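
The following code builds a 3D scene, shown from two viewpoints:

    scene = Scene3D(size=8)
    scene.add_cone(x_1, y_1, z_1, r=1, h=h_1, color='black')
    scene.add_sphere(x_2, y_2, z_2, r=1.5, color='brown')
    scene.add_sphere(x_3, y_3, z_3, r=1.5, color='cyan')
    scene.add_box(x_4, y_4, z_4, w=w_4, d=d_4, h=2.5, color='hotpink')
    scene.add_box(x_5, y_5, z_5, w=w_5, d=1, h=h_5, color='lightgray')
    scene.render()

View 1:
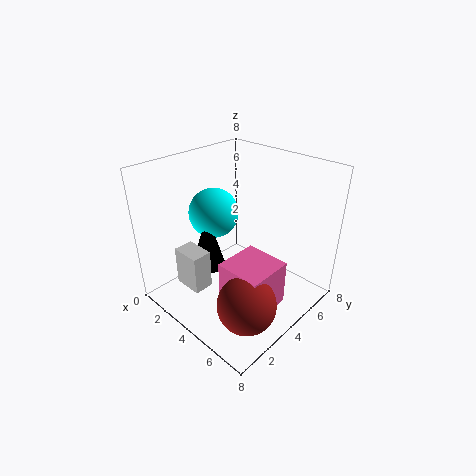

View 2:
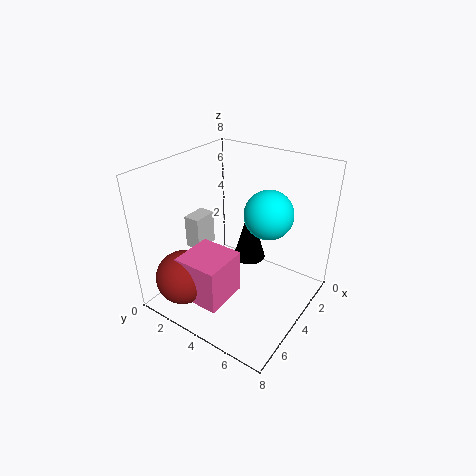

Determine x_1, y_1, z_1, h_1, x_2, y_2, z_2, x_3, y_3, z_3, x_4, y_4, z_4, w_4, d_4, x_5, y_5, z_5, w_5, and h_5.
x_1 = 2
y_1 = 3.5
z_1 = 1.5
h_1 = 3.5
x_2 = 6.5
y_2 = 2
z_2 = 2
x_3 = 1.5
y_3 = 4.5
z_3 = 4.5
x_4 = 4.5
y_4 = 2
z_4 = 1
w_4 = 2.5
d_4 = 2.5
x_5 = 3
y_5 = 0.5
z_5 = 2.5
w_5 = 1.5
h_5 = 2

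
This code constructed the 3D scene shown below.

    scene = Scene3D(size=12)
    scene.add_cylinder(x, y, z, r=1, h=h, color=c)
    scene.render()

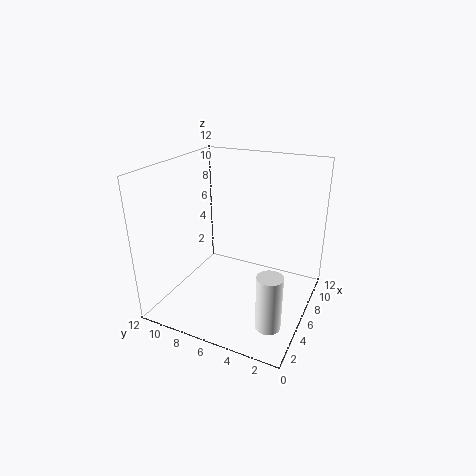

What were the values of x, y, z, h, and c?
x = 3; y = 2; z = 0.5; h = 4.5; c = 'white'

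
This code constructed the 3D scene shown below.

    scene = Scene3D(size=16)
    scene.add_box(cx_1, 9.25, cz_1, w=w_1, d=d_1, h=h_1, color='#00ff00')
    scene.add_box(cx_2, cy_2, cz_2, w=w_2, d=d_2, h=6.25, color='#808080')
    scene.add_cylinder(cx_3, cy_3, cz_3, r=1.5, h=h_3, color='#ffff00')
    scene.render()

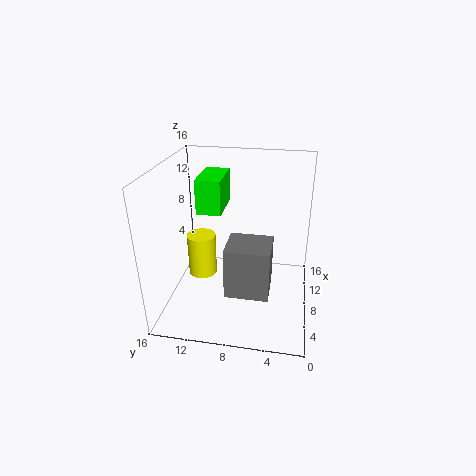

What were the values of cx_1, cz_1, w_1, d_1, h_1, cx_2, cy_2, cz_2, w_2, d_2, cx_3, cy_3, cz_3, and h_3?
cx_1 = 5.25, cz_1 = 11.75, w_1 = 4.75, d_1 = 2.5, h_1 = 3.5, cx_2 = 6.75, cy_2 = 4.25, cz_2 = 0.5, w_2 = 4.75, d_2 = 5.25, cx_3 = 5.75, cy_3 = 11.5, cz_3 = 4.75, h_3 = 4.5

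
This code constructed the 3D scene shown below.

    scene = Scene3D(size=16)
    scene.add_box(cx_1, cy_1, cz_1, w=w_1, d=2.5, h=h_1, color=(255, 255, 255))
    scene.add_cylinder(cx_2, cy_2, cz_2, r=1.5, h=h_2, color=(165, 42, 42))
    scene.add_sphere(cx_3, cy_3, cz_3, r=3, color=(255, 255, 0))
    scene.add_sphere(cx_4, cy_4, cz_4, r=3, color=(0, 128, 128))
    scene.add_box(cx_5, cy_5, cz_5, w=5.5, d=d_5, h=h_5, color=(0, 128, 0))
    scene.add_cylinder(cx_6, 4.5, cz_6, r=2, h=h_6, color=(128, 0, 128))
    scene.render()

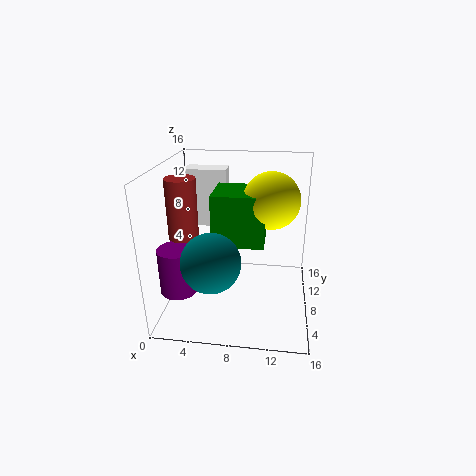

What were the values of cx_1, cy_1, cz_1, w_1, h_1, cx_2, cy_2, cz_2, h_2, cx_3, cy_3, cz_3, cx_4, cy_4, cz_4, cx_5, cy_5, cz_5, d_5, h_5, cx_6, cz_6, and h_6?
cx_1 = 1
cy_1 = 12
cz_1 = 7.5
w_1 = 5
h_1 = 7
cx_2 = 3
cy_2 = 4.5
cz_2 = 9.5
h_2 = 6
cx_3 = 11.5
cy_3 = 8
cz_3 = 12.5
cx_4 = 6
cy_4 = 3
cz_4 = 7.5
cx_5 = 5.5
cy_5 = 5.5
cz_5 = 8
d_5 = 5
h_5 = 5.5
cx_6 = 2
cz_6 = 3
h_6 = 5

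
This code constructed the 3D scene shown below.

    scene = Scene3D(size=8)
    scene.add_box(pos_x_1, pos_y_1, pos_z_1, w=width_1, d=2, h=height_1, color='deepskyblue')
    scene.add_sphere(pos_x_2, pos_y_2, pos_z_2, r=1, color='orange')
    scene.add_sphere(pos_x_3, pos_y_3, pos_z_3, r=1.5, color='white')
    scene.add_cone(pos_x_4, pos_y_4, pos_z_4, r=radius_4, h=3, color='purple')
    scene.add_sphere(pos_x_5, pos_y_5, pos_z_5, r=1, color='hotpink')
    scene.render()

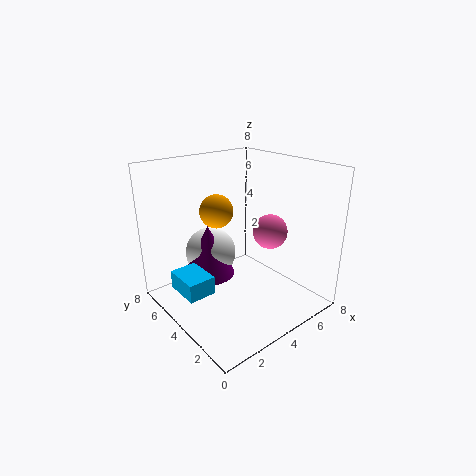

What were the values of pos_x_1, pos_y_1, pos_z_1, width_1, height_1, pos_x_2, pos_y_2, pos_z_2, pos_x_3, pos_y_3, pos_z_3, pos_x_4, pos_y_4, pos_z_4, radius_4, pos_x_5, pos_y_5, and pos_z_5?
pos_x_1 = 0.5; pos_y_1 = 3.5; pos_z_1 = 1.5; width_1 = 1.5; height_1 = 1; pos_x_2 = 4; pos_y_2 = 6; pos_z_2 = 5; pos_x_3 = 3.5; pos_y_3 = 6; pos_z_3 = 2.5; pos_x_4 = 3; pos_y_4 = 5.5; pos_z_4 = 1.5; radius_4 = 1.5; pos_x_5 = 6; pos_y_5 = 3.5; pos_z_5 = 4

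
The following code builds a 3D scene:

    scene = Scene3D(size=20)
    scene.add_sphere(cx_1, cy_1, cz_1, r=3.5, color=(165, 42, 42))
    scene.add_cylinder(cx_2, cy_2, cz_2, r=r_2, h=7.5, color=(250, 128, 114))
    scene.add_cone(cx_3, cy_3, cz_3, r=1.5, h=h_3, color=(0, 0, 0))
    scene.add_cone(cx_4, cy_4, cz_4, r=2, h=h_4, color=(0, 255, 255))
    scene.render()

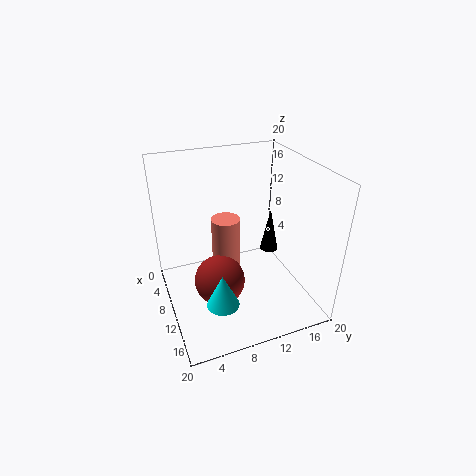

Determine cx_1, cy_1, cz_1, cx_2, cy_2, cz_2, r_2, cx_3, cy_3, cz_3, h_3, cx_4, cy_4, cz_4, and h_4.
cx_1 = 11.25
cy_1 = 6.75
cz_1 = 4.5
cx_2 = 8.5
cy_2 = 8.75
cz_2 = 5
r_2 = 2
cx_3 = 4.25
cy_3 = 18
cz_3 = 3
h_3 = 7.25
cx_4 = 17
cy_4 = 5.25
cz_4 = 5.5
h_4 = 4.25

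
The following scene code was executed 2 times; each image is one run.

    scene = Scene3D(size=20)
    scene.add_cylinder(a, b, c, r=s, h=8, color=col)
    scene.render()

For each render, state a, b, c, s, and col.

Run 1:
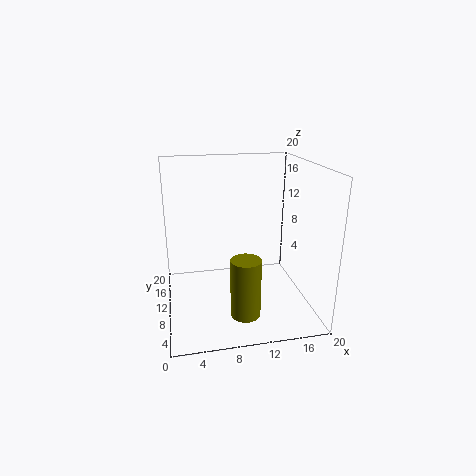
a = 10
b = 5
c = 1
s = 2
col = 'olive'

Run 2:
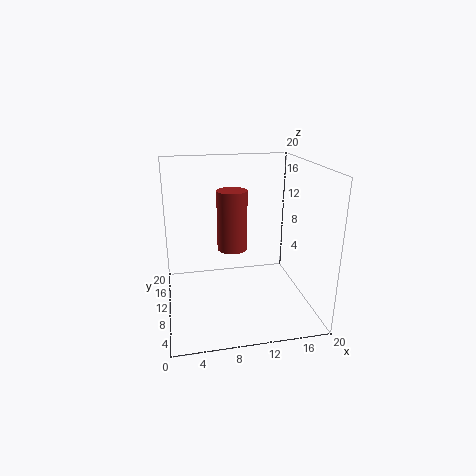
a = 9
b = 9
c = 9
s = 2
col = 'brown'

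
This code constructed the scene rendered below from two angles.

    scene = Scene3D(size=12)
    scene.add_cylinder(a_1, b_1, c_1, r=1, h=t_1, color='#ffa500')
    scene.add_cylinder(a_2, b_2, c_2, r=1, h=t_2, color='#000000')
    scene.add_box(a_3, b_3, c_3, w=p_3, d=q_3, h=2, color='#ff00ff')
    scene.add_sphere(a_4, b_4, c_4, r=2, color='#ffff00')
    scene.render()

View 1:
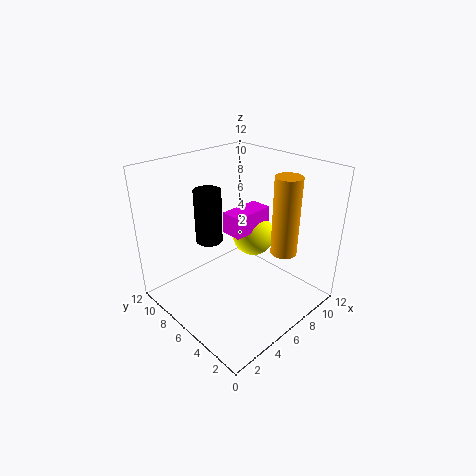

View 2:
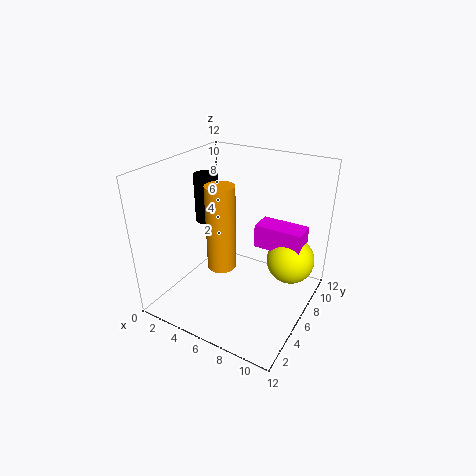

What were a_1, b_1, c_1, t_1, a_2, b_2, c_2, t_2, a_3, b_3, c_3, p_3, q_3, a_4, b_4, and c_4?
a_1 = 7; b_1 = 2; c_1 = 6; t_1 = 6; a_2 = 3; b_2 = 6; c_2 = 7; t_2 = 4; a_3 = 7; b_3 = 7; c_3 = 5; p_3 = 4; q_3 = 2; a_4 = 10; b_4 = 8; c_4 = 4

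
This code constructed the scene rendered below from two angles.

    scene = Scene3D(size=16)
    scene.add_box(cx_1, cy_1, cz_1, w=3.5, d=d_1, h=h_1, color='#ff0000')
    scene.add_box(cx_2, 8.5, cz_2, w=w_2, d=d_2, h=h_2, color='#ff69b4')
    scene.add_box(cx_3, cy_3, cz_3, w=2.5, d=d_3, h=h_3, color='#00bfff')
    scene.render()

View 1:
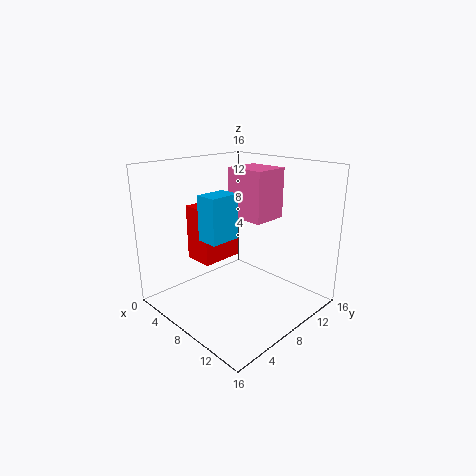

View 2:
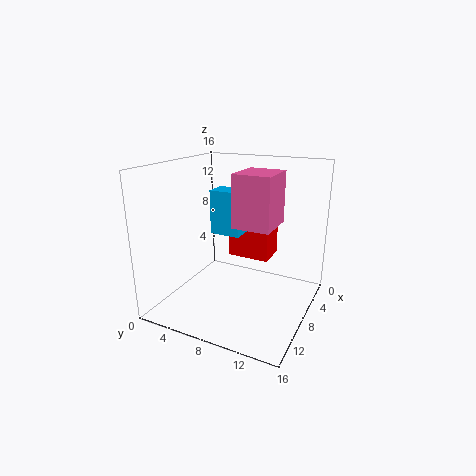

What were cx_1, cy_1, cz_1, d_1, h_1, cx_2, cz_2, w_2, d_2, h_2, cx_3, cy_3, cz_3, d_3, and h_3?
cx_1 = 2
cy_1 = 5.5
cz_1 = 4.5
d_1 = 5
h_1 = 6.5
cx_2 = 6
cz_2 = 10
w_2 = 4.5
d_2 = 4
h_2 = 5.5
cx_3 = 5.5
cy_3 = 4.5
cz_3 = 8
d_3 = 3.5
h_3 = 5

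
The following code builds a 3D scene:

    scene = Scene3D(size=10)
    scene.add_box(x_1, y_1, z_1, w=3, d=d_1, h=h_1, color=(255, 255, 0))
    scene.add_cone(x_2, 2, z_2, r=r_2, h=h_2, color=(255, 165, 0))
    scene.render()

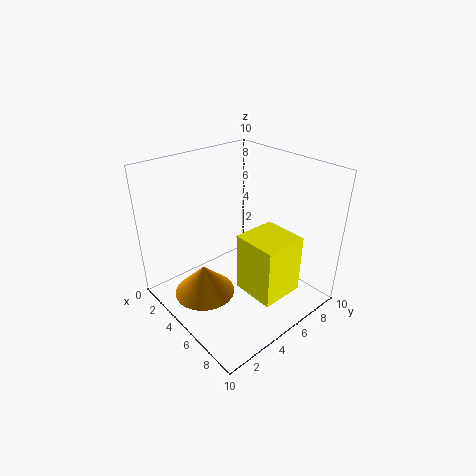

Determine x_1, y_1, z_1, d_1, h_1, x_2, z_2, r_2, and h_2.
x_1 = 6; y_1 = 4; z_1 = 2; d_1 = 3; h_1 = 4; x_2 = 5; z_2 = 2; r_2 = 2; h_2 = 2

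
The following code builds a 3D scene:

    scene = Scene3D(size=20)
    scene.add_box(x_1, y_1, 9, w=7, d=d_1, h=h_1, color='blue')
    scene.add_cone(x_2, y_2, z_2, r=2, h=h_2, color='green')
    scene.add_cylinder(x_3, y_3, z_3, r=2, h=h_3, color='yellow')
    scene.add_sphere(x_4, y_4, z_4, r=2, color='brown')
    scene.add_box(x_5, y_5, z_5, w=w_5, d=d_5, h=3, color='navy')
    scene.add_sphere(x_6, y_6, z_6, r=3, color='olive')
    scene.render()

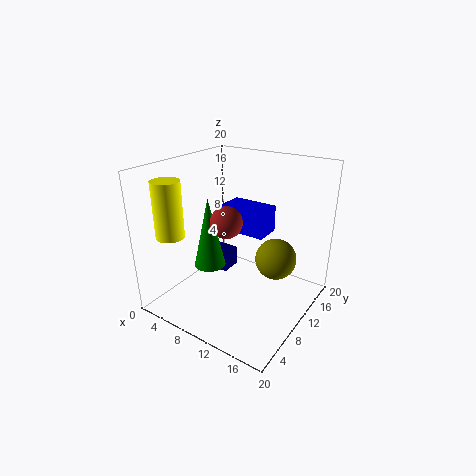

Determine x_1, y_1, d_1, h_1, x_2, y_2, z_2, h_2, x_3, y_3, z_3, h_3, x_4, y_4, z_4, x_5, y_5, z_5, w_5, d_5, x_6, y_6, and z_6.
x_1 = 5, y_1 = 13, d_1 = 4, h_1 = 4, x_2 = 9, y_2 = 5, z_2 = 8, h_2 = 9, x_3 = 2, y_3 = 5, z_3 = 10, h_3 = 8, x_4 = 11, y_4 = 6, z_4 = 14, x_5 = 3, y_5 = 11, z_5 = 3, w_5 = 4, d_5 = 3, x_6 = 14, y_6 = 14, z_6 = 6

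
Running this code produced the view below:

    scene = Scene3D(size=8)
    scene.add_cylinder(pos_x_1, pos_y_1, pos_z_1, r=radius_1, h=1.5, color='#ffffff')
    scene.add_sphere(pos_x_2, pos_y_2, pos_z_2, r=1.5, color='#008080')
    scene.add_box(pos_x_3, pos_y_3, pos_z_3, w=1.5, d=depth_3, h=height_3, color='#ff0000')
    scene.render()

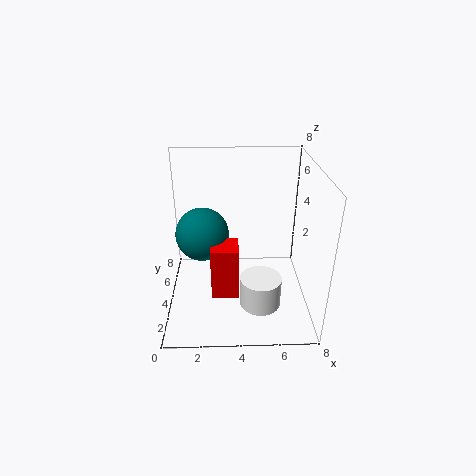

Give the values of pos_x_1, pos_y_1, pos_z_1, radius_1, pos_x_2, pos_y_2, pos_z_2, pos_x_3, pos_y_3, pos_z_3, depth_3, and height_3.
pos_x_1 = 5; pos_y_1 = 1; pos_z_1 = 2; radius_1 = 1; pos_x_2 = 2; pos_y_2 = 4.5; pos_z_2 = 4; pos_x_3 = 2.5; pos_y_3 = 2.5; pos_z_3 = 1; depth_3 = 1.5; height_3 = 3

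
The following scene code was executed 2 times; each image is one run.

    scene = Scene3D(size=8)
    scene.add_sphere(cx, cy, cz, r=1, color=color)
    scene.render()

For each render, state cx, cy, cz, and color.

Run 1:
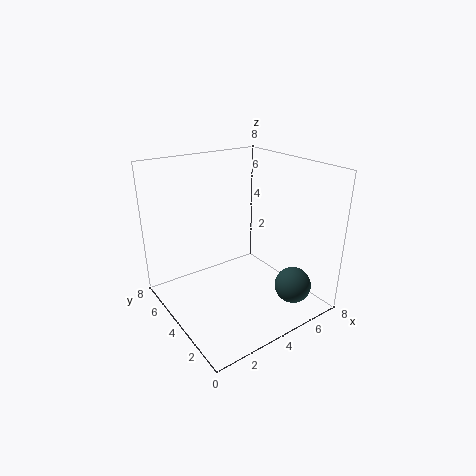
cx = 6
cy = 1.5
cz = 1.5
color = 'darkslategray'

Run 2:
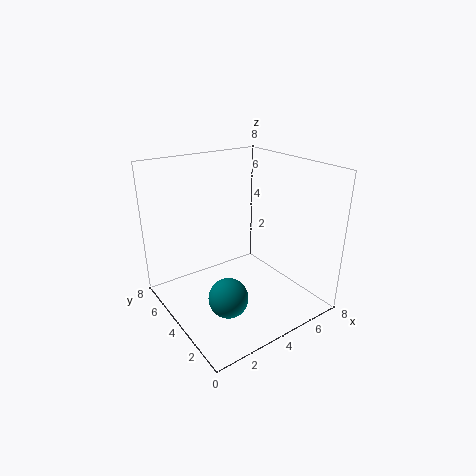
cx = 2
cy = 2
cz = 2
color = 'teal'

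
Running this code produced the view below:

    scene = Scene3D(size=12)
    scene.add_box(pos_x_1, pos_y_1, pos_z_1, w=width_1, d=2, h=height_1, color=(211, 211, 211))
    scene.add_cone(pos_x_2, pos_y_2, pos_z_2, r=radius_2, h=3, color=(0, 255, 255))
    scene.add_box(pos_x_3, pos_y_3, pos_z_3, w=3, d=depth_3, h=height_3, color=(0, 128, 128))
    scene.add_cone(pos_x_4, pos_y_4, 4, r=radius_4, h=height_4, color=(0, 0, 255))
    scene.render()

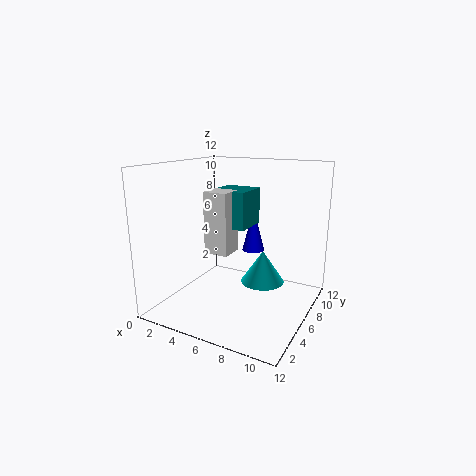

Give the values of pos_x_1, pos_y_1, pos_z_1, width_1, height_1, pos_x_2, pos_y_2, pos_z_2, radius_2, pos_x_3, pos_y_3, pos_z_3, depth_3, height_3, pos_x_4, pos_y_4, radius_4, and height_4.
pos_x_1 = 4; pos_y_1 = 4; pos_z_1 = 5; width_1 = 2; height_1 = 5; pos_x_2 = 7; pos_y_2 = 9; pos_z_2 = 1; radius_2 = 2; pos_x_3 = 4; pos_y_3 = 5; pos_z_3 = 7; depth_3 = 3; height_3 = 3; pos_x_4 = 6; pos_y_4 = 9; radius_4 = 1; height_4 = 4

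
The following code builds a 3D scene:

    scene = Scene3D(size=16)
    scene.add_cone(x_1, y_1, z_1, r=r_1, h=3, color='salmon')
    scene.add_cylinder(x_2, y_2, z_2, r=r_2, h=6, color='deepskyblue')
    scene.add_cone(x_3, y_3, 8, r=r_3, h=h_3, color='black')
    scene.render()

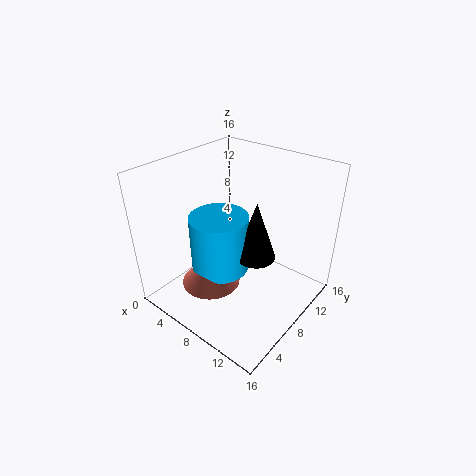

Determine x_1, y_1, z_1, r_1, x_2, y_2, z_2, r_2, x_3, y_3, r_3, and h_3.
x_1 = 8, y_1 = 3.5, z_1 = 5, r_1 = 3, x_2 = 8, y_2 = 5, z_2 = 6, r_2 = 3, x_3 = 11.5, y_3 = 6.5, r_3 = 2, h_3 = 6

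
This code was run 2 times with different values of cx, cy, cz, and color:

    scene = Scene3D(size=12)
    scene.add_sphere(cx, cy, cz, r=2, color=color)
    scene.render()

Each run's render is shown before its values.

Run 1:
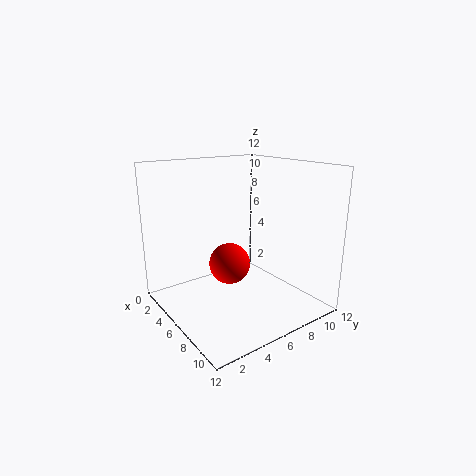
cx = 2.5, cy = 7.5, cz = 2, color = 'red'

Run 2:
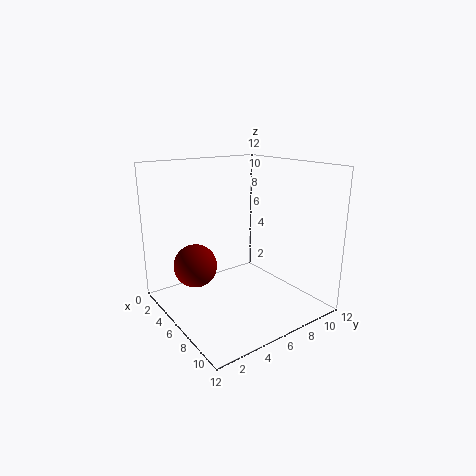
cx = 2, cy = 4, cz = 2.5, color = 'maroon'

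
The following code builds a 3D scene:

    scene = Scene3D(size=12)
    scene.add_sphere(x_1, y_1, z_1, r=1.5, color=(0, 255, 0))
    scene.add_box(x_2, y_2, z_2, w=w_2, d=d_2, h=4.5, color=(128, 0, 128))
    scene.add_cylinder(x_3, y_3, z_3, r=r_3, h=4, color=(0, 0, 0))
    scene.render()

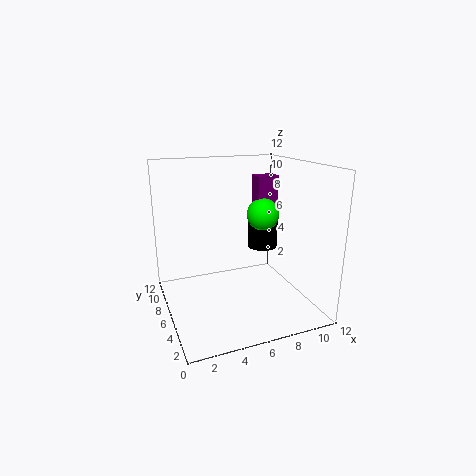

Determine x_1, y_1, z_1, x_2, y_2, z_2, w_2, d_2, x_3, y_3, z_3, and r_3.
x_1 = 9.5, y_1 = 8.5, z_1 = 7, x_2 = 9, y_2 = 8.5, z_2 = 6, w_2 = 2, d_2 = 1.5, x_3 = 10.5, y_3 = 10.5, z_3 = 3, r_3 = 1.5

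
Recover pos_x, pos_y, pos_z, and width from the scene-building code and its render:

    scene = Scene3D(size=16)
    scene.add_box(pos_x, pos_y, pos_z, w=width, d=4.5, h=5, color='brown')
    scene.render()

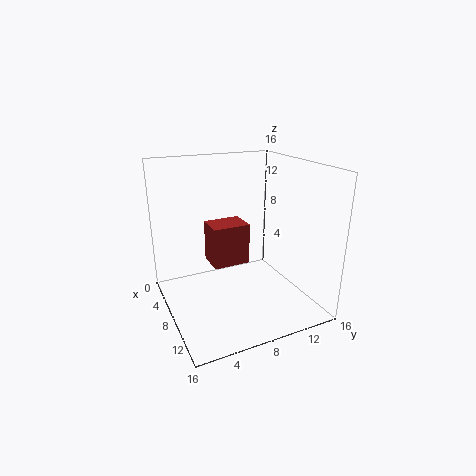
pos_x = 2.5
pos_y = 6
pos_z = 3.5
width = 3.5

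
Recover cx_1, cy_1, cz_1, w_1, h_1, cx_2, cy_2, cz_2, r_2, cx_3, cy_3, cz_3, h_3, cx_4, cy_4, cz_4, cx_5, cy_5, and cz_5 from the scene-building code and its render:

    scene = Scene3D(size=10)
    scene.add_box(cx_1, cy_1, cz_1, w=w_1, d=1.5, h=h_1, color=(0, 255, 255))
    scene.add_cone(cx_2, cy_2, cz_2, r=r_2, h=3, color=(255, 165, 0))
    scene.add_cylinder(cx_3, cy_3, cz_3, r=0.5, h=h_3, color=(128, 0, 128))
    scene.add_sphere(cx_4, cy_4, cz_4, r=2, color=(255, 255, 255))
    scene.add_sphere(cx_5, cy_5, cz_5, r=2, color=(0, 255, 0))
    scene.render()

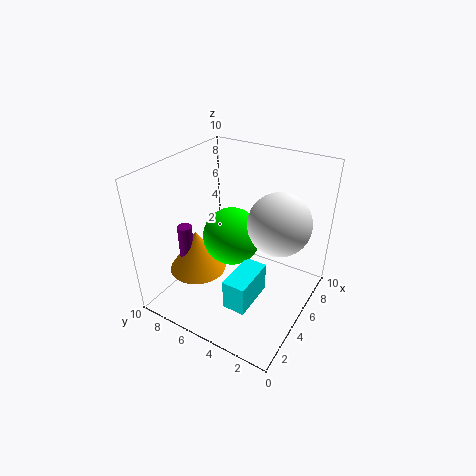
cx_1 = 1.5; cy_1 = 2.5; cz_1 = 2; w_1 = 3; h_1 = 2; cx_2 = 3.5; cy_2 = 7.5; cz_2 = 2.5; r_2 = 2; cx_3 = 3; cy_3 = 8; cz_3 = 1.5; h_3 = 4.5; cx_4 = 5; cy_4 = 2; cz_4 = 7; cx_5 = 5; cy_5 = 5.5; cz_5 = 5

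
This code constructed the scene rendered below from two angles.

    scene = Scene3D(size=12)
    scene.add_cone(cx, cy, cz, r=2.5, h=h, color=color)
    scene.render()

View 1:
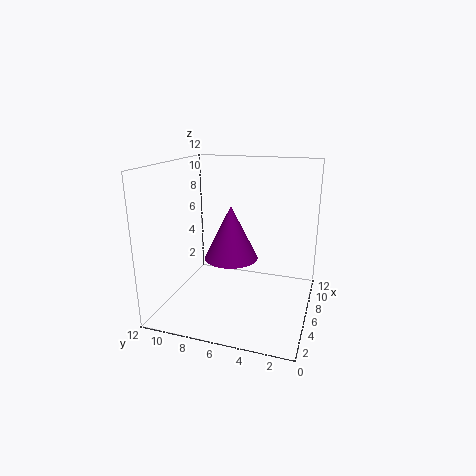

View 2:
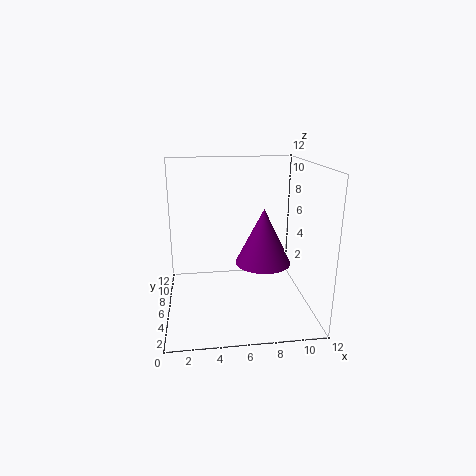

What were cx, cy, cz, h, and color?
cx = 8.5; cy = 7.5; cz = 3; h = 5; color = 'purple'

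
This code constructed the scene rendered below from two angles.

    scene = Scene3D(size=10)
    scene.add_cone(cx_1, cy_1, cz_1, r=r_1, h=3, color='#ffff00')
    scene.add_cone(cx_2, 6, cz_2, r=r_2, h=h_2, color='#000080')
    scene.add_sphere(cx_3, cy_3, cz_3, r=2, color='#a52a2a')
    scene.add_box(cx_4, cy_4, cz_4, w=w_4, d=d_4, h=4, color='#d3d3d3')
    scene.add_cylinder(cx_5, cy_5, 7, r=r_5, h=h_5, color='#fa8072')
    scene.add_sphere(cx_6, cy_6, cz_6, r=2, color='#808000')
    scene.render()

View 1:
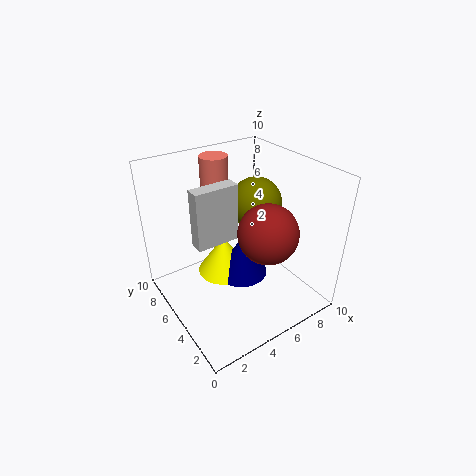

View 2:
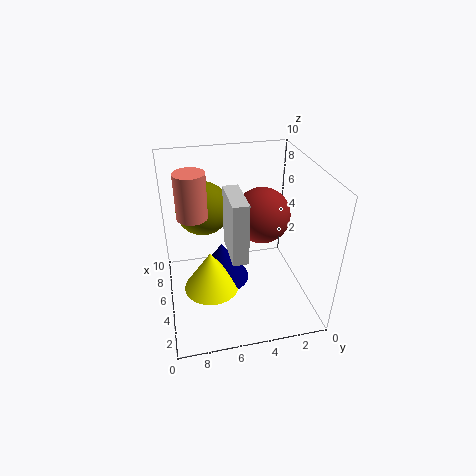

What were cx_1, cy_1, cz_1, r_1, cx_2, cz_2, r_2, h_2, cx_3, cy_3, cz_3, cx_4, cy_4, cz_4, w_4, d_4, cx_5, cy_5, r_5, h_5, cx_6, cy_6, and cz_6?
cx_1 = 5
cy_1 = 7
cz_1 = 1
r_1 = 2
cx_2 = 6
cz_2 = 1
r_2 = 2
h_2 = 3
cx_3 = 6
cy_3 = 3
cz_3 = 6
cx_4 = 2
cy_4 = 5
cz_4 = 5
w_4 = 3
d_4 = 1
cx_5 = 5
cy_5 = 8
r_5 = 1
h_5 = 3
cx_6 = 8
cy_6 = 7
cz_6 = 6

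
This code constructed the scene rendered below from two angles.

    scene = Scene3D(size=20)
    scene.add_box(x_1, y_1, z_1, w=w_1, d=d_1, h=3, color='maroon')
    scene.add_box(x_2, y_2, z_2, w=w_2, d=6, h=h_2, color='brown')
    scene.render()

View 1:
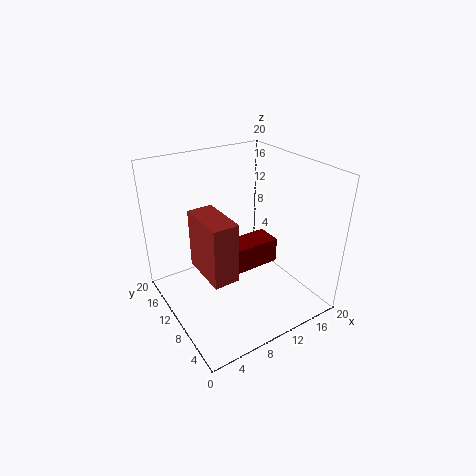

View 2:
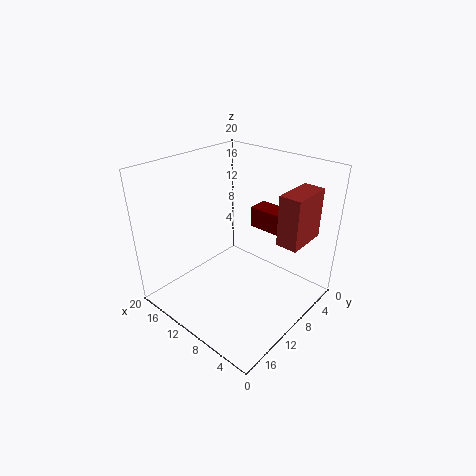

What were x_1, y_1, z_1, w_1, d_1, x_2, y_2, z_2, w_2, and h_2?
x_1 = 4; y_1 = 3; z_1 = 10; w_1 = 7; d_1 = 3; x_2 = 2; y_2 = 2; z_2 = 10; w_2 = 3; h_2 = 7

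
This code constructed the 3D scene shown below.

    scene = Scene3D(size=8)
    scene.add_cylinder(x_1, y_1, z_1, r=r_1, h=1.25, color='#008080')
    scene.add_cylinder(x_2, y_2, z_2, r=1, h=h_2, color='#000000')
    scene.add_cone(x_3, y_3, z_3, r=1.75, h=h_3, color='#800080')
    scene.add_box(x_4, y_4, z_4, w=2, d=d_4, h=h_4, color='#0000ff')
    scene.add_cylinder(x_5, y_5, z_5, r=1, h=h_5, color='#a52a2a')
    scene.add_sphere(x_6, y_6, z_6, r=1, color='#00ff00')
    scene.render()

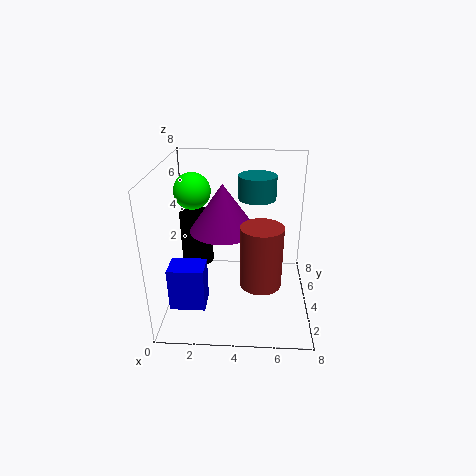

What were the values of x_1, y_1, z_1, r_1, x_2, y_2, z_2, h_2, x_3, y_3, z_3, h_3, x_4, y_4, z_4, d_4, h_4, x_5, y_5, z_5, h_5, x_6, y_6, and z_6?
x_1 = 5, y_1 = 4.25, z_1 = 6.25, r_1 = 1, x_2 = 1.25, y_2 = 6.25, z_2 = 1.25, h_2 = 3.25, x_3 = 3.25, y_3 = 3.5, z_3 = 4.75, h_3 = 2.5, x_4 = 0.25, y_4 = 2.25, z_4 = 0.25, d_4 = 1.5, h_4 = 2.5, x_5 = 5.25, y_5 = 1.25, z_5 = 3, h_5 = 3, x_6 = 1.5, y_6 = 4.5, z_6 = 6.5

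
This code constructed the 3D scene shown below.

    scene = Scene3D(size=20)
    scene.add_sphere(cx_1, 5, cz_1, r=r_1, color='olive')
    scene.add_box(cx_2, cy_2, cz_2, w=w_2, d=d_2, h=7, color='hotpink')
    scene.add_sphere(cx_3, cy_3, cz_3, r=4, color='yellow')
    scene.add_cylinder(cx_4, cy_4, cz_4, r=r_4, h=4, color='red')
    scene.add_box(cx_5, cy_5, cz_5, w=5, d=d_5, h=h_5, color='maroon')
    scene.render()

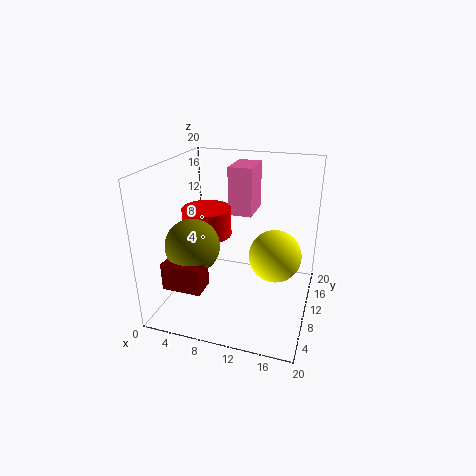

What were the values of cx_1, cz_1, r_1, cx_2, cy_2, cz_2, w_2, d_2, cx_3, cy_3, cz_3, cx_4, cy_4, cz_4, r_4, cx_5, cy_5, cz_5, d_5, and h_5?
cx_1 = 5.5
cz_1 = 10.5
r_1 = 3.5
cx_2 = 7.5
cy_2 = 13
cz_2 = 12
w_2 = 3.5
d_2 = 5.5
cx_3 = 14.5
cy_3 = 14.5
cz_3 = 5.5
cx_4 = 5
cy_4 = 11
cz_4 = 9.5
r_4 = 3.5
cx_5 = 3
cy_5 = 1
cz_5 = 6
d_5 = 3
h_5 = 3.5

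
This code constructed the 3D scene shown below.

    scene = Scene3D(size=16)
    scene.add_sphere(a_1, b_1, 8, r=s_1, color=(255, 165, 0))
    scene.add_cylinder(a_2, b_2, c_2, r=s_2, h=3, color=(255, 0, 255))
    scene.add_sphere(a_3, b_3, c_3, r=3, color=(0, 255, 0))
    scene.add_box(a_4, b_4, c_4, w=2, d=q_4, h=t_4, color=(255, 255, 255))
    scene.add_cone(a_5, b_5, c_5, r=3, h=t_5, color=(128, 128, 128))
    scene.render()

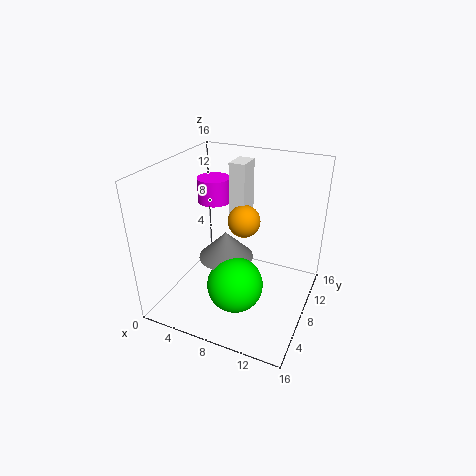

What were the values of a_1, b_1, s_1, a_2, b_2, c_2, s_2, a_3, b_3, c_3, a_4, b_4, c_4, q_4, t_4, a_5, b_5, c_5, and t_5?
a_1 = 7, b_1 = 12, s_1 = 2, a_2 = 3, b_2 = 12, c_2 = 10, s_2 = 2, a_3 = 9, b_3 = 5, c_3 = 4, a_4 = 5, b_4 = 12, c_4 = 8, q_4 = 3, t_4 = 7, a_5 = 7, b_5 = 7, c_5 = 6, t_5 = 3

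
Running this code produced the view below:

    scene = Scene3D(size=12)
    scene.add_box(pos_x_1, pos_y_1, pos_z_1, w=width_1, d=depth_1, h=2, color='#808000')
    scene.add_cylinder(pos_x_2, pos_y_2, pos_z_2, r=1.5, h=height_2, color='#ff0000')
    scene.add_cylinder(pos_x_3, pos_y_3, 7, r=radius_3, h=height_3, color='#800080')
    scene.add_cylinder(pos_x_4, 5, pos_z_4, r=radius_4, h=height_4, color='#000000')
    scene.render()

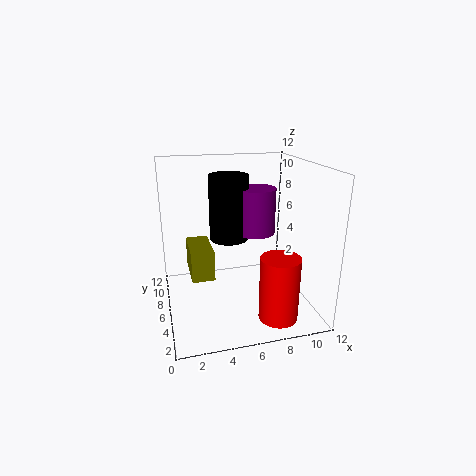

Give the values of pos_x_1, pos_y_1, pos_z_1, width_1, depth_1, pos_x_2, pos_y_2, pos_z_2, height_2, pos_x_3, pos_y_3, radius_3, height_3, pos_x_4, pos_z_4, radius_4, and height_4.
pos_x_1 = 1.5; pos_y_1 = 0.5; pos_z_1 = 5.5; width_1 = 1.5; depth_1 = 3; pos_x_2 = 8; pos_y_2 = 1.5; pos_z_2 = 1; height_2 = 5; pos_x_3 = 7; pos_y_3 = 4.5; radius_3 = 1.5; height_3 = 3.5; pos_x_4 = 5; pos_z_4 = 6.5; radius_4 = 1.5; height_4 = 5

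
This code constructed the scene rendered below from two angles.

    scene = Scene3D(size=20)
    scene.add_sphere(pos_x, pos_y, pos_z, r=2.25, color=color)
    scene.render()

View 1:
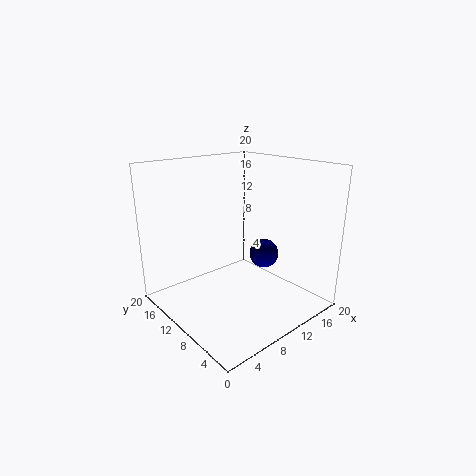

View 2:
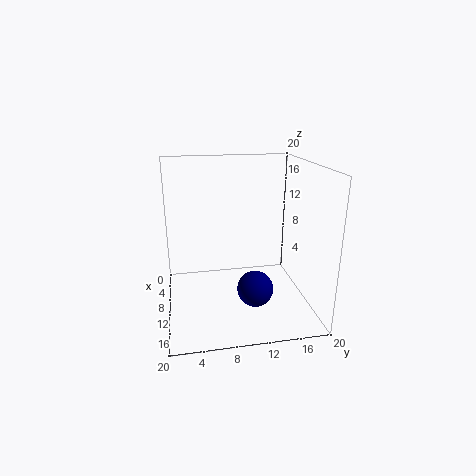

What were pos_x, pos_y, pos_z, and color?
pos_x = 16.25
pos_y = 11
pos_z = 5.5
color = 'navy'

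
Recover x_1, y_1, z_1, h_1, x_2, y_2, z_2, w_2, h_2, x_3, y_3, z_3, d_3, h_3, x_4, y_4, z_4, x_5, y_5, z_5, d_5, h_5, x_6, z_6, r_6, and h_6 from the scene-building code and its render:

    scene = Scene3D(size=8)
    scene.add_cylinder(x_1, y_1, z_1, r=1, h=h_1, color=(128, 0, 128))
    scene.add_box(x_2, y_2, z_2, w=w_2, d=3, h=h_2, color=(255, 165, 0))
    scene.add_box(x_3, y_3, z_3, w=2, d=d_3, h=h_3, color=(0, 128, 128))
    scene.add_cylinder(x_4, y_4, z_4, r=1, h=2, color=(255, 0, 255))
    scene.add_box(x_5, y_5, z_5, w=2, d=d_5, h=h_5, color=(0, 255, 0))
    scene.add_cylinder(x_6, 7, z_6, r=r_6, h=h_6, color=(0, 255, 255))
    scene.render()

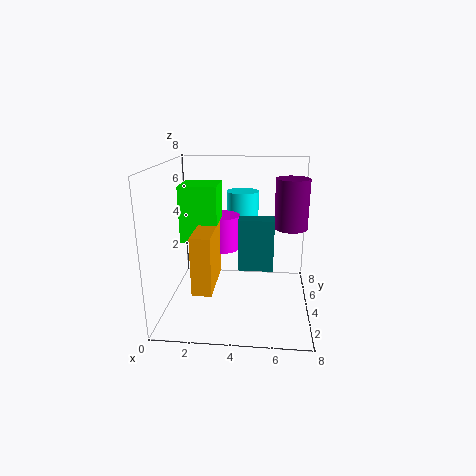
x_1 = 7; y_1 = 6; z_1 = 4; h_1 = 3; x_2 = 2; y_2 = 1; z_2 = 2; w_2 = 1; h_2 = 3; x_3 = 4; y_3 = 4; z_3 = 2; d_3 = 1; h_3 = 3; x_4 = 3; y_4 = 5; z_4 = 3; x_5 = 1; y_5 = 3; z_5 = 4; d_5 = 2; h_5 = 3; x_6 = 4; z_6 = 4; r_6 = 1; h_6 = 2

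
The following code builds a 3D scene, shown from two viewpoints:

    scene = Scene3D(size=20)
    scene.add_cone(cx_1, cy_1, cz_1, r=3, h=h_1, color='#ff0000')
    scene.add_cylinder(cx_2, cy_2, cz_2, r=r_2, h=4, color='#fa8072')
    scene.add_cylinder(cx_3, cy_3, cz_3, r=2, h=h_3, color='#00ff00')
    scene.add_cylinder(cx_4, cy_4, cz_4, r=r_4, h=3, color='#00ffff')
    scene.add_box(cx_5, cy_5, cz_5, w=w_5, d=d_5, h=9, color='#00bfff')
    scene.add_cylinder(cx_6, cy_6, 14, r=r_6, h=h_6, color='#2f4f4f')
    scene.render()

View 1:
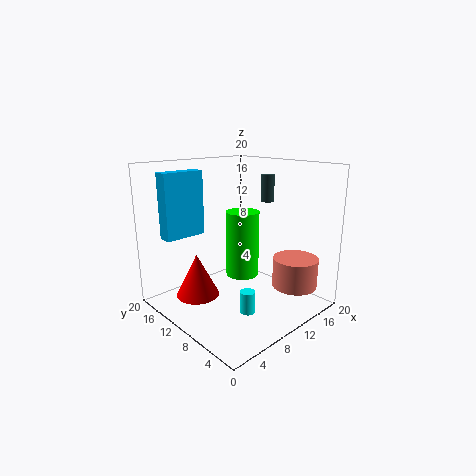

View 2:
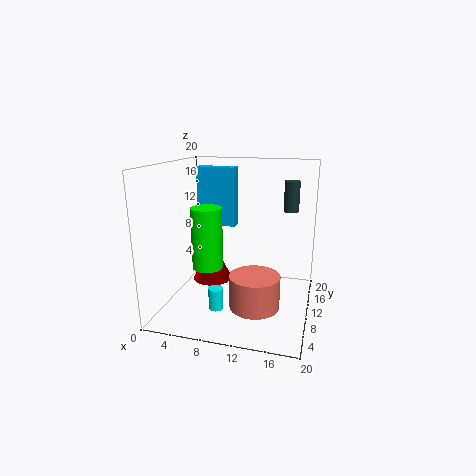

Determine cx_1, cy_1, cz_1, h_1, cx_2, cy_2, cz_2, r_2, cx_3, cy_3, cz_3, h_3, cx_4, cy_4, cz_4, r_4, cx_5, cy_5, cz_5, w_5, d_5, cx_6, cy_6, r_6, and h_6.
cx_1 = 5; cy_1 = 13; cz_1 = 2; h_1 = 6; cx_2 = 14; cy_2 = 3; cz_2 = 4; r_2 = 3; cx_3 = 7; cy_3 = 6; cz_3 = 7; h_3 = 8; cx_4 = 8; cy_4 = 6; cz_4 = 1; r_4 = 1; cx_5 = 2; cy_5 = 15; cz_5 = 10; w_5 = 6; d_5 = 2; cx_6 = 17; cy_6 = 11; r_6 = 1; h_6 = 4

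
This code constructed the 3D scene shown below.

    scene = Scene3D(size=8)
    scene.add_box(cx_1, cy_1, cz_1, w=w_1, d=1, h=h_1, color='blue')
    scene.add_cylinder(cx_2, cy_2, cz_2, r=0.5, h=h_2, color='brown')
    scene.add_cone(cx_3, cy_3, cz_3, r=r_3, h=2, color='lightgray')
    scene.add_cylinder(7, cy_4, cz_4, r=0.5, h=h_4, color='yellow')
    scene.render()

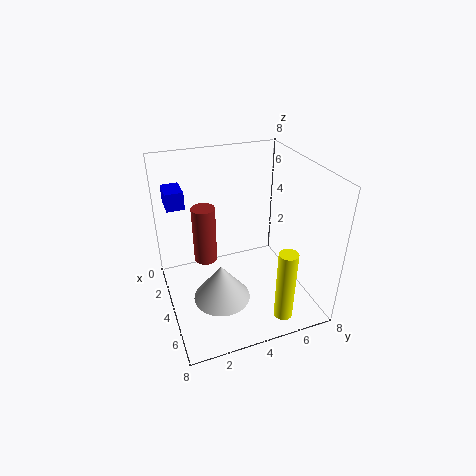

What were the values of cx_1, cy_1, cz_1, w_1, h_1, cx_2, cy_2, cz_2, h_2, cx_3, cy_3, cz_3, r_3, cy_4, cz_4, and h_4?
cx_1 = 1
cy_1 = 0.5
cz_1 = 5.5
w_1 = 1.5
h_1 = 1
cx_2 = 6.5
cy_2 = 1.5
cz_2 = 5
h_2 = 2.5
cx_3 = 5.5
cy_3 = 2.5
cz_3 = 1.5
r_3 = 1.5
cy_4 = 5.5
cz_4 = 0.5
h_4 = 4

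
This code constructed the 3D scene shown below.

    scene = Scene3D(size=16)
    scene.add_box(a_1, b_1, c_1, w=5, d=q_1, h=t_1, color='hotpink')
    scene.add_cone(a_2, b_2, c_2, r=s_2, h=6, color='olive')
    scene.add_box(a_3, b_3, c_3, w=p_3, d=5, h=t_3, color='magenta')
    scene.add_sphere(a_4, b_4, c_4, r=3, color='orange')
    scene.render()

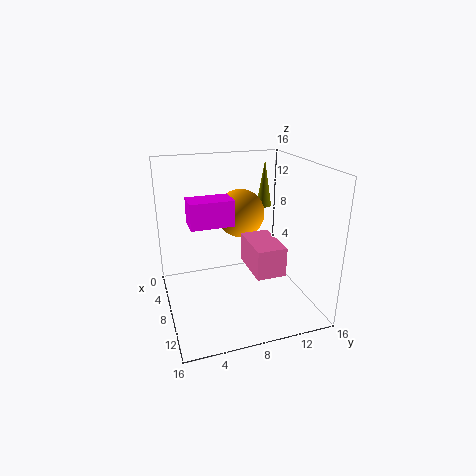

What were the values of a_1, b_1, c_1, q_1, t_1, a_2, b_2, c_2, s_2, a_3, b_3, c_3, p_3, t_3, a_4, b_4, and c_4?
a_1 = 9; b_1 = 8; c_1 = 6; q_1 = 3; t_1 = 3; a_2 = 1; b_2 = 14; c_2 = 9; s_2 = 1; a_3 = 4; b_3 = 3; c_3 = 9; p_3 = 3; t_3 = 3; a_4 = 3; b_4 = 10; c_4 = 9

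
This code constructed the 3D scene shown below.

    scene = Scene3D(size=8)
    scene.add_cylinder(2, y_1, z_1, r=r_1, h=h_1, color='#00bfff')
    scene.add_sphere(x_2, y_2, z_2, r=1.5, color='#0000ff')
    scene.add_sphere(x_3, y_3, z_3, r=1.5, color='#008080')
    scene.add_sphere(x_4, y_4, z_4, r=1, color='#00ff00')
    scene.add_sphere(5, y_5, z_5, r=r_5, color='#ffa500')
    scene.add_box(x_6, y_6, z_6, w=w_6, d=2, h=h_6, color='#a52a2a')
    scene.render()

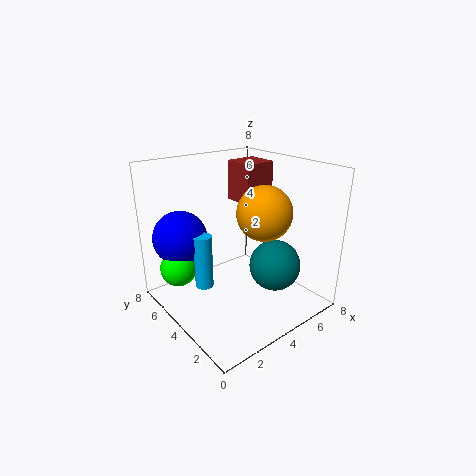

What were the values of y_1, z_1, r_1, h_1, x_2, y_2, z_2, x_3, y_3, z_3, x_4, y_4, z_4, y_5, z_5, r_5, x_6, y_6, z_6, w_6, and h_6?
y_1 = 4.5
z_1 = 1.5
r_1 = 0.5
h_1 = 3
x_2 = 1.5
y_2 = 6
z_2 = 4
x_3 = 6
y_3 = 3
z_3 = 2
x_4 = 1
y_4 = 5.5
z_4 = 2.5
y_5 = 3
z_5 = 5.5
r_5 = 1.5
x_6 = 6
y_6 = 5.5
z_6 = 5
w_6 = 2
h_6 = 2.5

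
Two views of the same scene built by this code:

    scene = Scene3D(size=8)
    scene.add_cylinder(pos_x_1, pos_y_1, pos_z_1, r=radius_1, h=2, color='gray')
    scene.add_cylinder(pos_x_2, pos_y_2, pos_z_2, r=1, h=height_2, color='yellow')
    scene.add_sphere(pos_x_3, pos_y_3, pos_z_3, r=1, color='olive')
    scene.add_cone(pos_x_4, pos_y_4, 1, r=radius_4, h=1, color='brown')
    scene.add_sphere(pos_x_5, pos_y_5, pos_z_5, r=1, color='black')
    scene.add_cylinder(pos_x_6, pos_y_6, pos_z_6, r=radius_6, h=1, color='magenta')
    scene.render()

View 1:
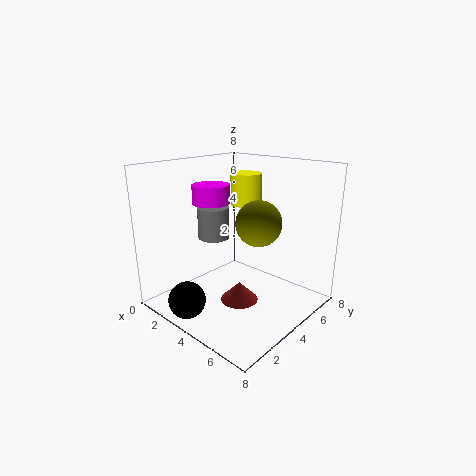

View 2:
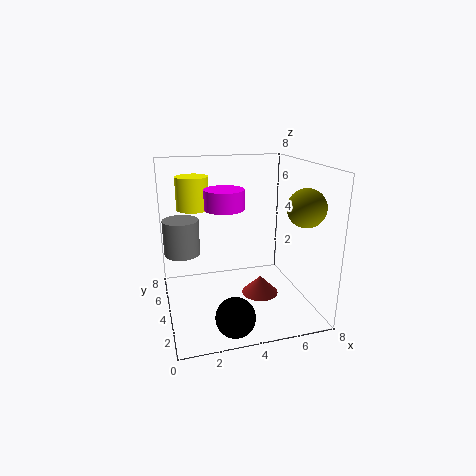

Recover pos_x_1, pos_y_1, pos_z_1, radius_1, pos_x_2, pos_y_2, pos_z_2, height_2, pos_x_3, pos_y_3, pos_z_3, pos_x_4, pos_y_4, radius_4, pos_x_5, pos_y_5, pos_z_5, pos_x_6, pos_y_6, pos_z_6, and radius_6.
pos_x_1 = 1; pos_y_1 = 5; pos_z_1 = 3; radius_1 = 1; pos_x_2 = 2; pos_y_2 = 7; pos_z_2 = 5; height_2 = 2; pos_x_3 = 7; pos_y_3 = 2; pos_z_3 = 6; pos_x_4 = 5; pos_y_4 = 3; radius_4 = 1; pos_x_5 = 3; pos_y_5 = 1; pos_z_5 = 1; pos_x_6 = 3; pos_y_6 = 3; pos_z_6 = 6; radius_6 = 1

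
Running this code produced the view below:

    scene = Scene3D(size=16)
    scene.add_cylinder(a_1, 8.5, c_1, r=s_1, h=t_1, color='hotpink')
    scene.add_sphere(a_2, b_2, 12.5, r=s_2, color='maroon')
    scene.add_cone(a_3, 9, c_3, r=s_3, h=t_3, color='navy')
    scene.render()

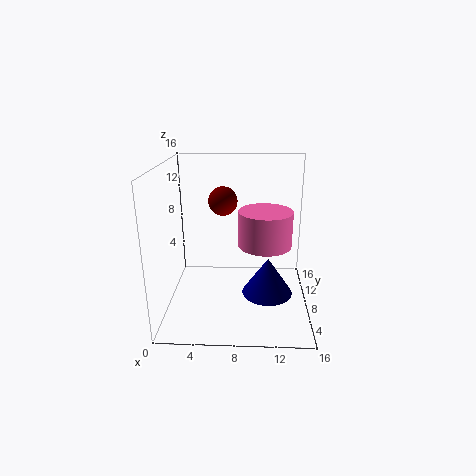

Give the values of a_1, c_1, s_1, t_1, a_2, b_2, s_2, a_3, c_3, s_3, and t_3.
a_1 = 11, c_1 = 7, s_1 = 3, t_1 = 4, a_2 = 6.5, b_2 = 7, s_2 = 1.5, a_3 = 11.5, c_3 = 0.5, s_3 = 3, t_3 = 4.5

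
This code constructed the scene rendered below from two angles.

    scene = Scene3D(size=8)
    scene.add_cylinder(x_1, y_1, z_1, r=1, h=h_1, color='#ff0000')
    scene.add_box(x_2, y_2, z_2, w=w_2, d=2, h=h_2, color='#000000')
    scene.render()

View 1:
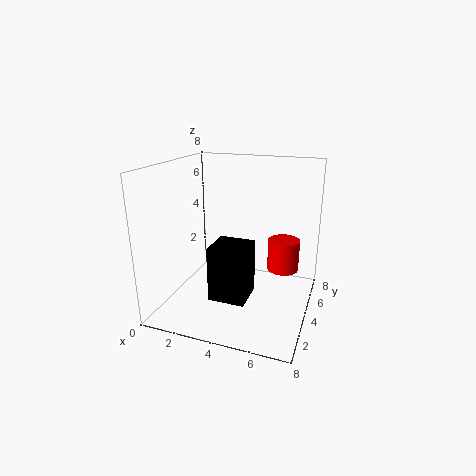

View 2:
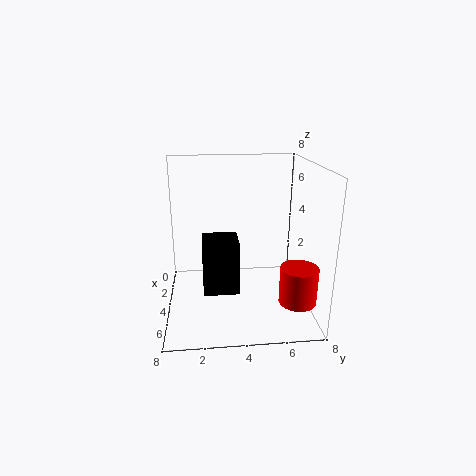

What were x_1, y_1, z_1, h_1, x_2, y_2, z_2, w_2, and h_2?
x_1 = 6; y_1 = 7; z_1 = 1; h_1 = 2; x_2 = 3; y_2 = 2; z_2 = 1; w_2 = 2; h_2 = 3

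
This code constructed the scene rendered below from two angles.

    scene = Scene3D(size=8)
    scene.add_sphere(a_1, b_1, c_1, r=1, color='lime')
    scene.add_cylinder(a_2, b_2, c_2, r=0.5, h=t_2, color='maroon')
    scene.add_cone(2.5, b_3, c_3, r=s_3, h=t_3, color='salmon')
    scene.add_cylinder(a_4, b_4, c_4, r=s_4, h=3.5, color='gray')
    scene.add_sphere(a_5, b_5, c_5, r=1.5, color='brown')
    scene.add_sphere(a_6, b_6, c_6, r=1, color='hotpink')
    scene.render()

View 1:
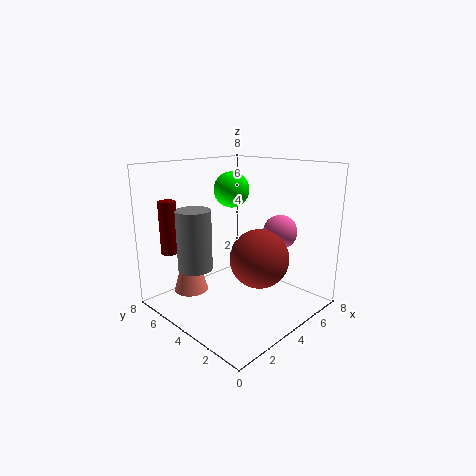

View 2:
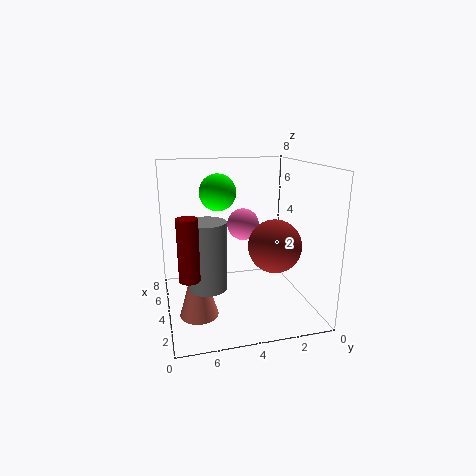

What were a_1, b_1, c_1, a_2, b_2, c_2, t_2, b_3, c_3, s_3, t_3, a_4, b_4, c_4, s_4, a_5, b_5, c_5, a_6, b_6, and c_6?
a_1 = 4.5, b_1 = 5, c_1 = 6.5, a_2 = 1.5, b_2 = 7, c_2 = 3, t_2 = 3, b_3 = 6.5, c_3 = 0.5, s_3 = 1, t_3 = 3.5, a_4 = 2.5, b_4 = 6, c_4 = 2, s_4 = 1, a_5 = 3.5, b_5 = 2, c_5 = 3.5, a_6 = 6.5, b_6 = 3, c_6 = 4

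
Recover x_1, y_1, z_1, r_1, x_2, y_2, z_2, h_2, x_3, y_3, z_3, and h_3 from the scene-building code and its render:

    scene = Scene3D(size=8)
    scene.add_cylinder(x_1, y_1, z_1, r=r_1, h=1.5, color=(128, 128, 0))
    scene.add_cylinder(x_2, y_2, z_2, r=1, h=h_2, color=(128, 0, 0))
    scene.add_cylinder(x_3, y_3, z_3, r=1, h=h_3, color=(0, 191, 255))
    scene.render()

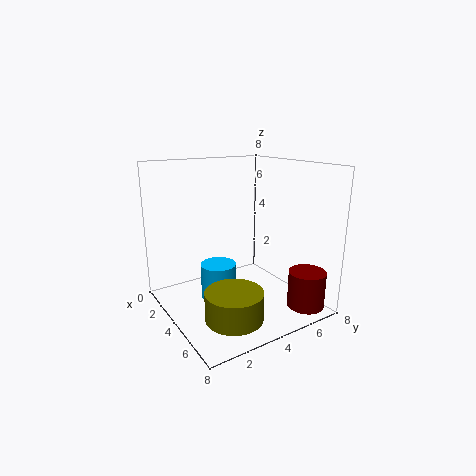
x_1 = 6
y_1 = 2.5
z_1 = 0.5
r_1 = 1.5
x_2 = 7
y_2 = 6.5
z_2 = 0.5
h_2 = 2
x_3 = 3.5
y_3 = 3
z_3 = 0.5
h_3 = 2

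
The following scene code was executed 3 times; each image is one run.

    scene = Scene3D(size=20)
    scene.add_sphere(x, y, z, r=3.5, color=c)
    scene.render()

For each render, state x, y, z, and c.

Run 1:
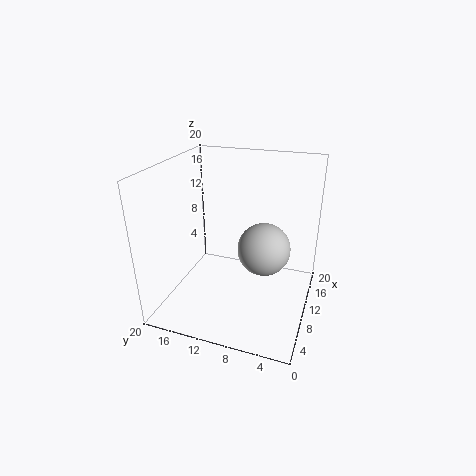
x = 9, y = 6, z = 9.5, c = 'lightgray'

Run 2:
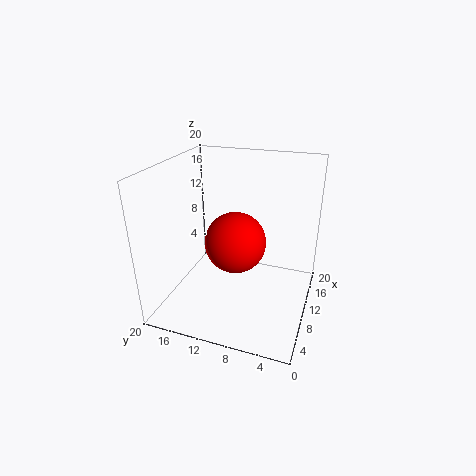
x = 3.5, y = 8, z = 13, c = 'red'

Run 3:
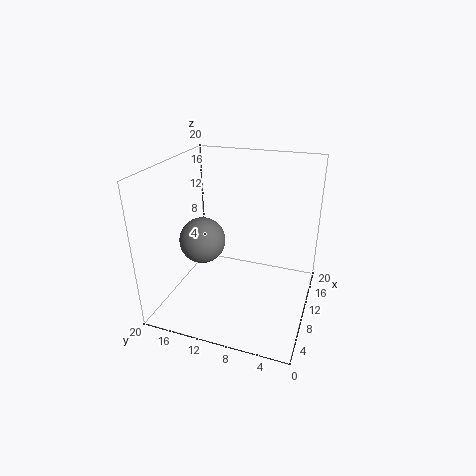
x = 12, y = 16.5, z = 7.5, c = 'gray'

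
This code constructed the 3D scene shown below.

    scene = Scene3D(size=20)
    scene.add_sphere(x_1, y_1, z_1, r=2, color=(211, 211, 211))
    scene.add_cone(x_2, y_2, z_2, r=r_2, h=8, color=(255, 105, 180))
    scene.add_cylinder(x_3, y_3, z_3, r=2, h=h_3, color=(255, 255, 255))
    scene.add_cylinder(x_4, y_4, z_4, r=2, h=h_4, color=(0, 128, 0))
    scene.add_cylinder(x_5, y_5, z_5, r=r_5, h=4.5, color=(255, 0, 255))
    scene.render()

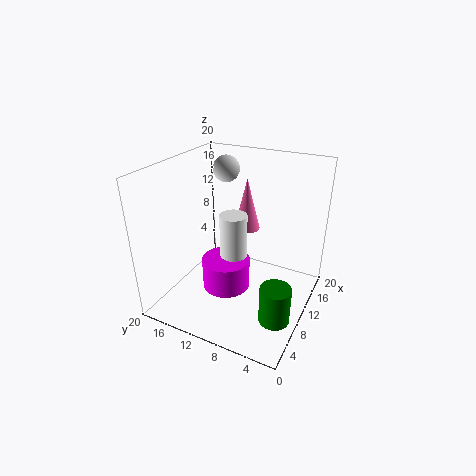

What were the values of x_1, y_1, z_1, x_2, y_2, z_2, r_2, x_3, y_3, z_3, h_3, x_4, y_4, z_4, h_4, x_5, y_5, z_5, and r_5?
x_1 = 16, y_1 = 15, z_1 = 17.5, x_2 = 16, y_2 = 11.5, z_2 = 8.5, r_2 = 2, x_3 = 11.5, y_3 = 11.5, z_3 = 4.5, h_3 = 8, x_4 = 5.5, y_4 = 2.5, z_4 = 2, h_4 = 5, x_5 = 10, y_5 = 12, z_5 = 1.5, r_5 = 3.5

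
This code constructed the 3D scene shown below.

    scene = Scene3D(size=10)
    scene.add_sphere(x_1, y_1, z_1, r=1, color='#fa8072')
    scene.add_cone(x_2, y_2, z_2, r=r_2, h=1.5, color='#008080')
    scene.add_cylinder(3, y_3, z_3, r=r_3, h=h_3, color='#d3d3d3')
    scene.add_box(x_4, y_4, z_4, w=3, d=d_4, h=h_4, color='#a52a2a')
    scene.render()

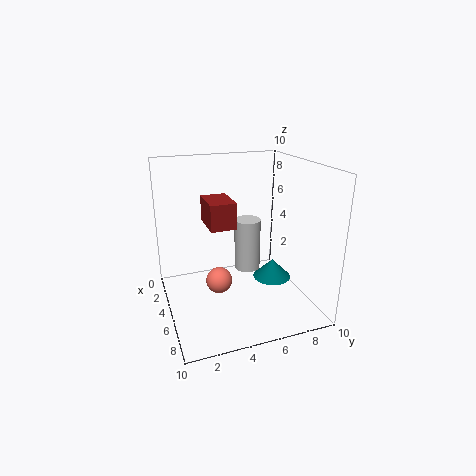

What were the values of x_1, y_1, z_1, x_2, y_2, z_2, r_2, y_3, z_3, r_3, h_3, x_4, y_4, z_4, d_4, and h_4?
x_1 = 3.5
y_1 = 4
z_1 = 1
x_2 = 3.5
y_2 = 8.5
z_2 = 0.5
r_2 = 1.5
y_3 = 6.5
z_3 = 1.5
r_3 = 1
h_3 = 4
x_4 = 0.5
y_4 = 3.5
z_4 = 5
d_4 = 2
h_4 = 2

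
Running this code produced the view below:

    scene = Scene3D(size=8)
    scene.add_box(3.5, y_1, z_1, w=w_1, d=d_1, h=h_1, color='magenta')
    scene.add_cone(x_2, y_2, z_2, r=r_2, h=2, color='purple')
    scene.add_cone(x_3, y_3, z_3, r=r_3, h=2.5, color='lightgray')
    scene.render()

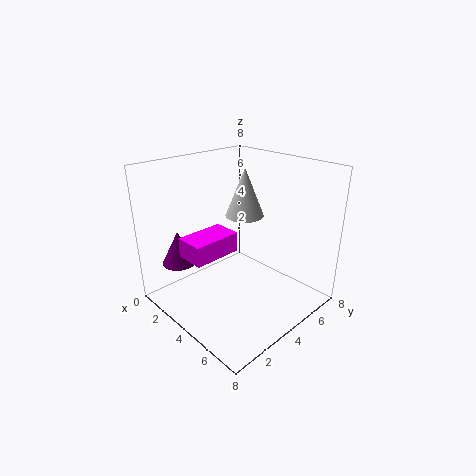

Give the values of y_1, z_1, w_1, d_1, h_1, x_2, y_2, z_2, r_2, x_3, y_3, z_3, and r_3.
y_1 = 0.5
z_1 = 4
w_1 = 1.5
d_1 = 2.5
h_1 = 1
x_2 = 1
y_2 = 2
z_2 = 2
r_2 = 1
x_3 = 4.5
y_3 = 4
z_3 = 5.5
r_3 = 1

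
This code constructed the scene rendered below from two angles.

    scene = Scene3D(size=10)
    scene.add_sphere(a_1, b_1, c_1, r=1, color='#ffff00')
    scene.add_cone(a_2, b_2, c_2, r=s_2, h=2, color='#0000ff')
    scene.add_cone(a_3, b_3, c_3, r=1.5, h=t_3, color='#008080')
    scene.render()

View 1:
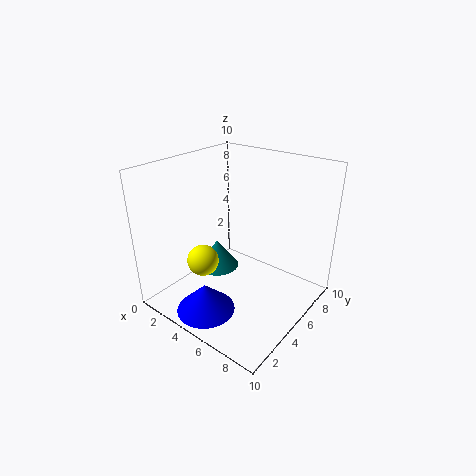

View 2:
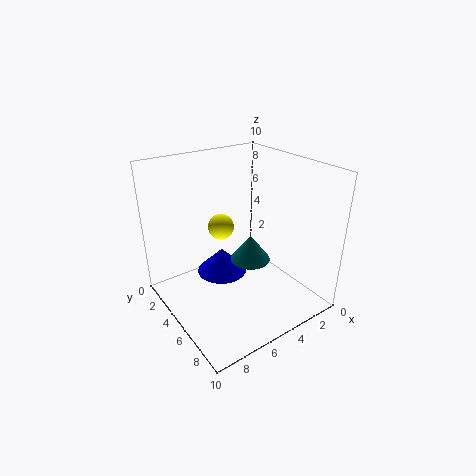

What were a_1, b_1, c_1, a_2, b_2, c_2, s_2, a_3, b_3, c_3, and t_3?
a_1 = 4.5, b_1 = 2, c_1 = 4.5, a_2 = 4.5, b_2 = 2, c_2 = 0.5, s_2 = 2, a_3 = 3.5, b_3 = 4.5, c_3 = 2.5, t_3 = 2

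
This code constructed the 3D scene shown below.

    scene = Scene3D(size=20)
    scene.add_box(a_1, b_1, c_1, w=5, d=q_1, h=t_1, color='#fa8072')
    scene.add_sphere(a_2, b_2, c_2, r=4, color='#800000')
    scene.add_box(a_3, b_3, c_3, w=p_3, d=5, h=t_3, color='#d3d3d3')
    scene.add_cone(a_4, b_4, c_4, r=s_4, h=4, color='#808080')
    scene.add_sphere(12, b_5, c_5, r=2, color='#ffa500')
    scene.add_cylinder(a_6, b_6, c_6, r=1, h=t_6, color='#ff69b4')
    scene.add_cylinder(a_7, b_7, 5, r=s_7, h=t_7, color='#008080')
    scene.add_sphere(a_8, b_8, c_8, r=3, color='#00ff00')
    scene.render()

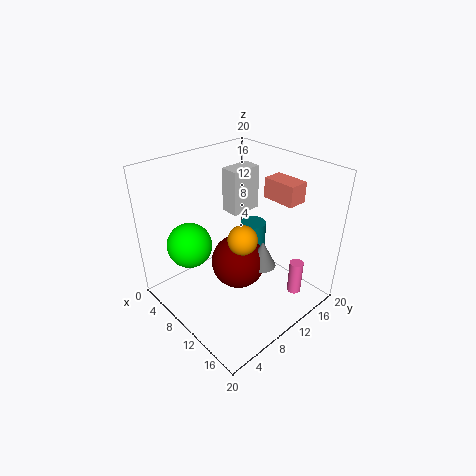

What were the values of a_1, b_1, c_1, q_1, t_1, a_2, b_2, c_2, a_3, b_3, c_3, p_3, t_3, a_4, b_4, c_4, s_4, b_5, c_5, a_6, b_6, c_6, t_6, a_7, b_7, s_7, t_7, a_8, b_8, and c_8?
a_1 = 9; b_1 = 16; c_1 = 14; q_1 = 3; t_1 = 3; a_2 = 9; b_2 = 11; c_2 = 5; a_3 = 2; b_3 = 14; c_3 = 10; p_3 = 3; t_3 = 7; a_4 = 12; b_4 = 13; c_4 = 5; s_4 = 2; b_5 = 9; c_5 = 11; a_6 = 16; b_6 = 16; c_6 = 1; t_6 = 5; a_7 = 7; b_7 = 16; s_7 = 2; t_7 = 4; a_8 = 7; b_8 = 4; c_8 = 10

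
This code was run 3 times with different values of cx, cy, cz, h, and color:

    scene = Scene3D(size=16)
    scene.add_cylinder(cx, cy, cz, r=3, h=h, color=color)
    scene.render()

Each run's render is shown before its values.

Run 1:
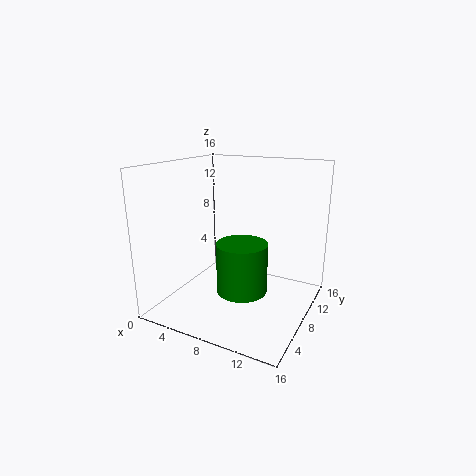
cx = 8, cy = 9, cz = 1, h = 6, color = 'green'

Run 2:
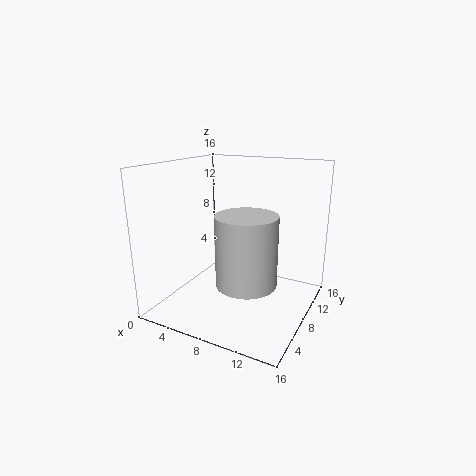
cx = 11, cy = 4, cz = 5, h = 7, color = 'lightgray'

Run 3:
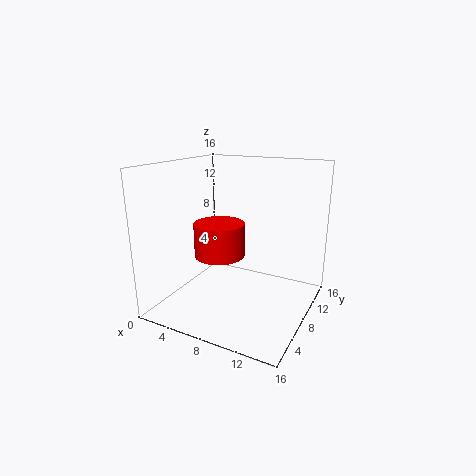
cx = 5, cy = 9, cz = 5, h = 4, color = 'red'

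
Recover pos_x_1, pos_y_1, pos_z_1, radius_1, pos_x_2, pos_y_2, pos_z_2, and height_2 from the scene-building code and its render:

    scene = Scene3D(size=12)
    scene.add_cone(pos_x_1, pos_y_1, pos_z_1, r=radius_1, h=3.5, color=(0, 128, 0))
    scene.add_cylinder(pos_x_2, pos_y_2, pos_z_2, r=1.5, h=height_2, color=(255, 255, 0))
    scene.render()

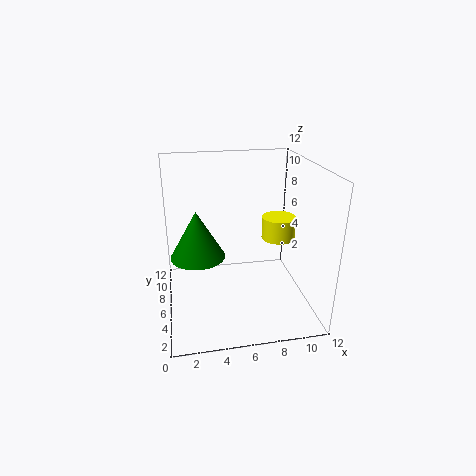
pos_x_1 = 2.5; pos_y_1 = 3.5; pos_z_1 = 6; radius_1 = 2; pos_x_2 = 10; pos_y_2 = 7.5; pos_z_2 = 5; height_2 = 2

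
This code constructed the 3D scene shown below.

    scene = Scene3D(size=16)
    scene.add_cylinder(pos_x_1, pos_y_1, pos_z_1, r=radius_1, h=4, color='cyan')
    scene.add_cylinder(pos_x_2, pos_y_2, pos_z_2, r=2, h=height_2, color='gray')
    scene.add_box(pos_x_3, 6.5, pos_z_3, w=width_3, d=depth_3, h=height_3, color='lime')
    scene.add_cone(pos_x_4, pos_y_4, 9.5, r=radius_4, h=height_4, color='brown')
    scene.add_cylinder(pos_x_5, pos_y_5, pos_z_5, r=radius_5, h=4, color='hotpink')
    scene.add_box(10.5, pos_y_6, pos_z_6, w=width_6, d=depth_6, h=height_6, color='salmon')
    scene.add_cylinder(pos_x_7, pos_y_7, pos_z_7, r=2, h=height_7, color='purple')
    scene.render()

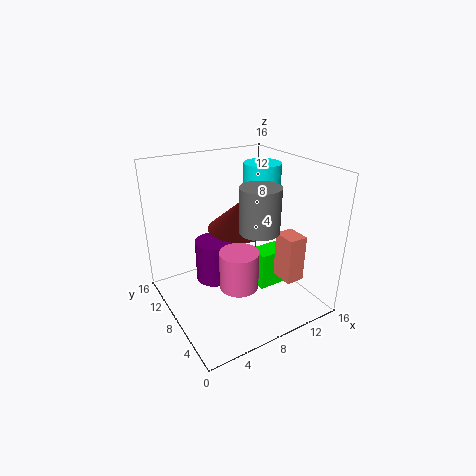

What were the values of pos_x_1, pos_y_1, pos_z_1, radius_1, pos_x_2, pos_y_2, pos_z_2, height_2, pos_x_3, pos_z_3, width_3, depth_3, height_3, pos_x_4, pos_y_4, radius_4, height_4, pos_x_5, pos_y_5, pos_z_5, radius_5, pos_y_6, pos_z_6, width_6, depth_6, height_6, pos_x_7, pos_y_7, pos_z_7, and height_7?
pos_x_1 = 11
pos_y_1 = 8
pos_z_1 = 12
radius_1 = 2
pos_x_2 = 8
pos_y_2 = 4
pos_z_2 = 10.5
height_2 = 4.5
pos_x_3 = 10.5
pos_z_3 = 1
width_3 = 5
depth_3 = 2.5
height_3 = 4.5
pos_x_4 = 8
pos_y_4 = 7.5
radius_4 = 3.5
height_4 = 3
pos_x_5 = 6
pos_y_5 = 4.5
pos_z_5 = 4.5
radius_5 = 2
pos_y_6 = 2
pos_z_6 = 4.5
width_6 = 2
depth_6 = 2.5
height_6 = 5
pos_x_7 = 5
pos_y_7 = 8
pos_z_7 = 4
height_7 = 4.5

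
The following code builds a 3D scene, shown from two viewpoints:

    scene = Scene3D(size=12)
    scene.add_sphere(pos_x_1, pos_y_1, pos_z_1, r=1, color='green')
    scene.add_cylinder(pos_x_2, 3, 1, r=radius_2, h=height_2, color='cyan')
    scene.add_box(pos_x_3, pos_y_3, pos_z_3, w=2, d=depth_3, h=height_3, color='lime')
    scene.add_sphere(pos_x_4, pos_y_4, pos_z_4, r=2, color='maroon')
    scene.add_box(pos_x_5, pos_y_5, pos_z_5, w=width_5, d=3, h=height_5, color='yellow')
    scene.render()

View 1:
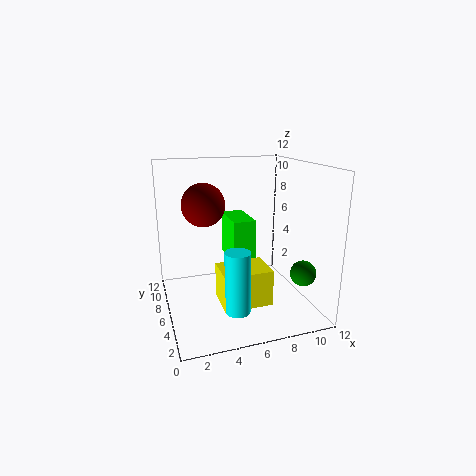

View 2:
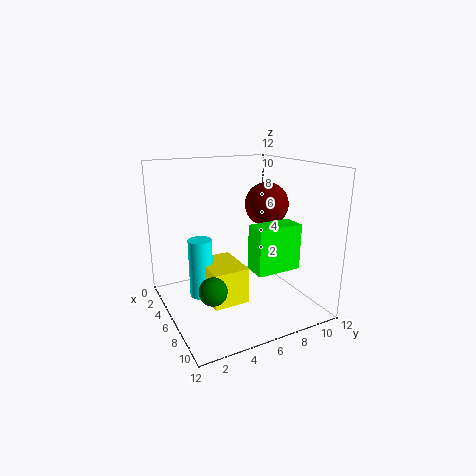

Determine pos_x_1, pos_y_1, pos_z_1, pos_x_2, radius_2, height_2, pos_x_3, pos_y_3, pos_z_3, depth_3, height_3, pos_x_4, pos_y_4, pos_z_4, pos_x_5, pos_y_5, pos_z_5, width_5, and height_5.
pos_x_1 = 10, pos_y_1 = 2, pos_z_1 = 4, pos_x_2 = 5, radius_2 = 1, height_2 = 5, pos_x_3 = 6, pos_y_3 = 7, pos_z_3 = 3, depth_3 = 4, height_3 = 4, pos_x_4 = 4, pos_y_4 = 10, pos_z_4 = 8, pos_x_5 = 4, pos_y_5 = 3, pos_z_5 = 1, width_5 = 4, height_5 = 3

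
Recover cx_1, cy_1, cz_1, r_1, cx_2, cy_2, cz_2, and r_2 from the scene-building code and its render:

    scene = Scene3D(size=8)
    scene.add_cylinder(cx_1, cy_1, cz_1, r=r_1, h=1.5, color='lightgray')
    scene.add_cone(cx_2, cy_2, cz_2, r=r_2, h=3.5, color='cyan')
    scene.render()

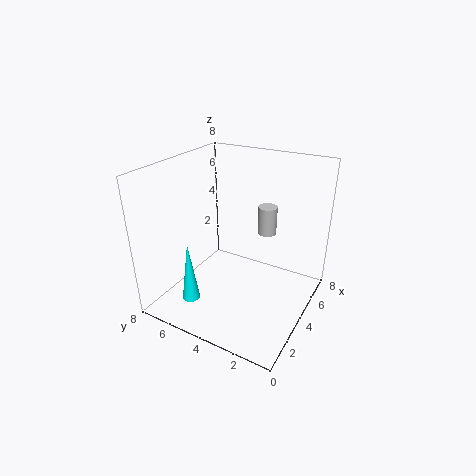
cx_1 = 4.5; cy_1 = 2.5; cz_1 = 4.5; r_1 = 0.5; cx_2 = 2; cy_2 = 6; cz_2 = 0.5; r_2 = 0.5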